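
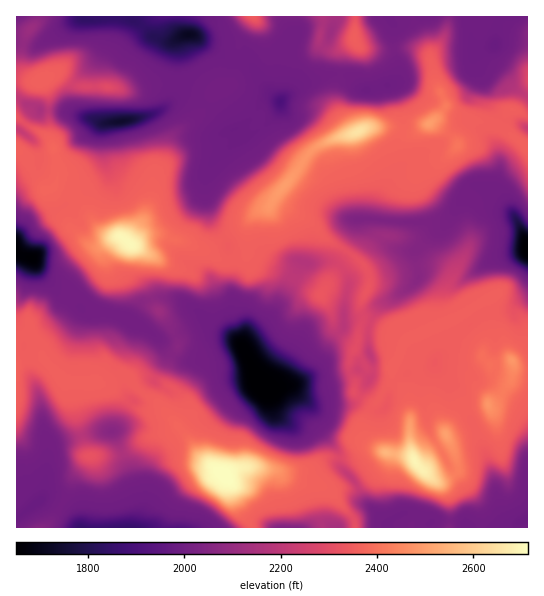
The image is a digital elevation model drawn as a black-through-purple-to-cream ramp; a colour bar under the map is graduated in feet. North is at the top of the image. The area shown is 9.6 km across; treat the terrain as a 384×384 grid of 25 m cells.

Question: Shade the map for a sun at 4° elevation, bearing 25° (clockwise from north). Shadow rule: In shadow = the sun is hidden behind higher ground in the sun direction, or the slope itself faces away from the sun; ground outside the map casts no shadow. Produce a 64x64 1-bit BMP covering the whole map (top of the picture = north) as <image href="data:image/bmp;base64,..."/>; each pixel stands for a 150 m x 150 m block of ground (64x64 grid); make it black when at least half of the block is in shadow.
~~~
<image width="64" height="64" href="data:image/bmp;base64,Qk0+AgAAAAAAAD4AAAAoAAAAQAAAAEAAAAABAAEAAAAAAAACAAATCwAAEwsAAAIAAAAAAAAA////AAAAAAAH///5/9//wAf///n/3//gD8///B+///AH///8AD//8Af///mAP/y8B///g4A/+Dw///8HAH/gPH/n9gAA78AY/4fkAADPghj+B+AAAMwEA/4PgAAAgAwB/34AAAAADAF//wAAAwCAcD//AAGDgABwPn4AA8eAAGA8PAAD/8AAIDgAAAf/wAAAOAAAD//AAAAwAAAP/8AAACAAAA//xAAAAAAAH/+MAAQAAAA//4wAAAAAAH//iAAAAfzh//8IAAAD//f/fwAAAAP///7/AAAAB/////5AAAAP/////kAAAB/////8AAAAf/////AAAAD/////wAAAAP//+fsAIAAA///gwDwgAAD//8AAfwAAAP//AAB/gQAA/jgAAD4HgAL8IAACAD/AA/gAAAcA//Af8AAAB4H//B/wAAAAAf/+P+AAAAAB////wAAAAAP+D//AAAAAA4AH/4AAAAAHgAf/gAAAAAfAA/8AAAAAB+AB/wAAAAAH8AB/AAAAAAP4YA5g4AAAAfw4DOH4AAAADDgAg/8AAAAAAAFn/8AAAAAAAP//4AAAAAAA//4AAMAAAAD/+AAAQ8HAAYAAAGAH4OABAAAAcA/w4AAAAAB4D/jgAAAAAHgP+OAAAAAAPA/wwAAAAB8+AMAAAAAAf78IAAAAAAD/vggAAAAAAH88PEAAAA=="/>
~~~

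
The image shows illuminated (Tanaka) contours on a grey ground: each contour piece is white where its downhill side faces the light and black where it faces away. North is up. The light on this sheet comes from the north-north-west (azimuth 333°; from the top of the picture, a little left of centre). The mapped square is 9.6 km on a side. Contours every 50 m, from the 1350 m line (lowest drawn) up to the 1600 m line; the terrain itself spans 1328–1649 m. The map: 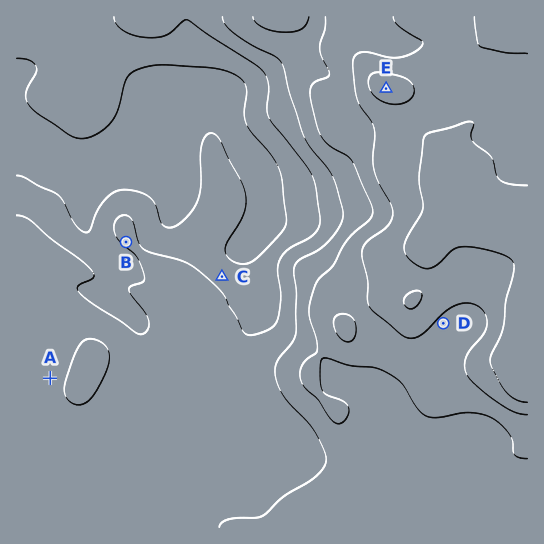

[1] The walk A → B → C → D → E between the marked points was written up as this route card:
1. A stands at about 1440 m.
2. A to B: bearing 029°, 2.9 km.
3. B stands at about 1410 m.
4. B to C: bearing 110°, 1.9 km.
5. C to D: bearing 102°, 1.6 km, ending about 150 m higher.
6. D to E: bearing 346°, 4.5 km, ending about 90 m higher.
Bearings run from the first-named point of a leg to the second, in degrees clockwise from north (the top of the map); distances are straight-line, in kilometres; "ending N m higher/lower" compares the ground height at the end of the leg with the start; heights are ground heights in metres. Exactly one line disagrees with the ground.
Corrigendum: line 5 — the distance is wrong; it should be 4.2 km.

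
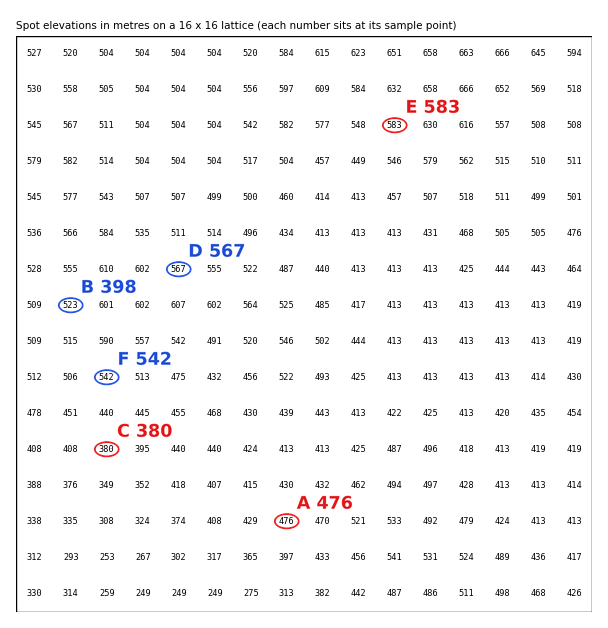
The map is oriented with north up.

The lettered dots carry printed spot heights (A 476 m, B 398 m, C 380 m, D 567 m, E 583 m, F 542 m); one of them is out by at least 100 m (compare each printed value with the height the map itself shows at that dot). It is B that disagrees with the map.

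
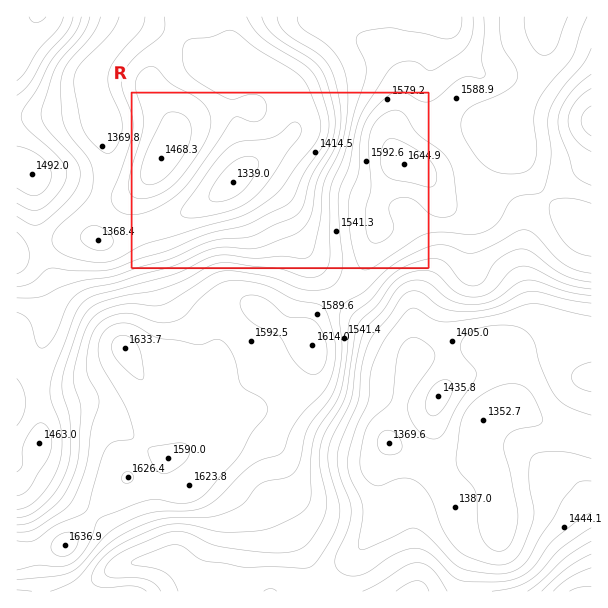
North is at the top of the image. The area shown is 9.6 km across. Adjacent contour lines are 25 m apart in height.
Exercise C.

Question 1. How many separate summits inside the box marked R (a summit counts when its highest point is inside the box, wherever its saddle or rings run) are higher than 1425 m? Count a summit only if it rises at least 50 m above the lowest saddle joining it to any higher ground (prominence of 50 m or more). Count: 2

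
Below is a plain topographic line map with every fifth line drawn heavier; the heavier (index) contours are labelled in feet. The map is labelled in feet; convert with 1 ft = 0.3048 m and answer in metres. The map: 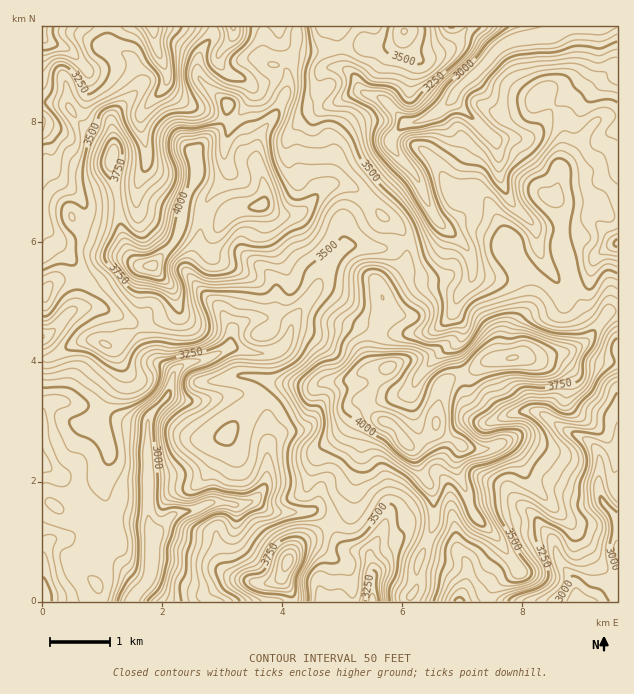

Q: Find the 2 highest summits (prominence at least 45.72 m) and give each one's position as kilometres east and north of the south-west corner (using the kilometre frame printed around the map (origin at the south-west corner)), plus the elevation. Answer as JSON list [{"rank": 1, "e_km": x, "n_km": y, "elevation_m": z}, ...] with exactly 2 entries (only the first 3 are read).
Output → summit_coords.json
[{"rank": 1, "e_km": 6.04, "n_km": 2.69, "elevation_m": 1273}, {"rank": 2, "e_km": 1.84, "n_km": 5.61, "elevation_m": 1256}]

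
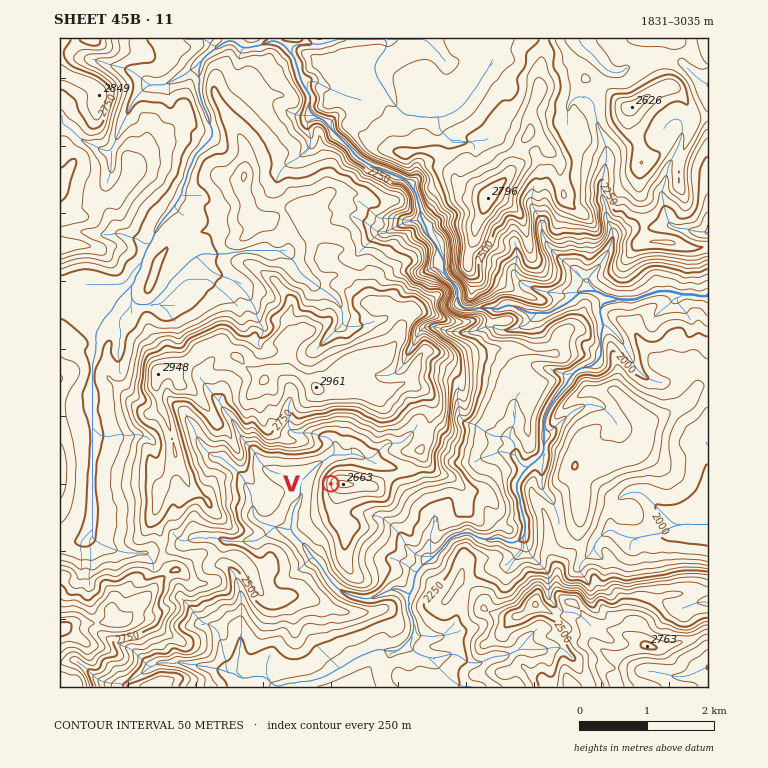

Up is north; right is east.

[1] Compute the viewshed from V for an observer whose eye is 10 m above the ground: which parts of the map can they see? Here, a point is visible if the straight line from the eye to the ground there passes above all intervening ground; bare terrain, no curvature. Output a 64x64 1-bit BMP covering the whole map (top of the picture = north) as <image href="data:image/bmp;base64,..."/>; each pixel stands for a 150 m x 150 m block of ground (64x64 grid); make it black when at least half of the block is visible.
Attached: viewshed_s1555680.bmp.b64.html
<image width="64" height="64" href="data:image/bmp;base64,Qk0+AgAAAAAAAD4AAAAoAAAAQAAAAEAAAAABAAEAAAAAAAACAAATCwAAEwsAAAIAAAAAAAAA////AAAAAABgcAAAAAAAAAAAAAAAAAAAAAAAAAAAAAAAAAAAAAAAAAAAAAAAAAAAQCAAAAAAAADD4AAAAAAAAIHgABAAAAAAhMAEcAAAAACHwA/gAAAAAAlHH8AAAAAAAY4fwAAAAAAAPz+AAAAAAAA//xAAAAAAAAB+AAAAAAAAAH7AAAAAAAAA//AAAAAAAAHv4AAAAAAAA+/gAAAAAAAH/+AAAAAAAA3/4AAAAAAAD//AAAAAAAAOP8AAAAAAABx/4AAAAAAAGG/wAAAAAAARr/gAAAAAABEP/wAAAAAAIg//AAAAAAAGHH4AAAAAAEwMAAAAAAAACAQAAAAAAAAAAAAAAAAAAAAAAAAAAAAAAAAAAAAAAAAAAAAAAAAAAAAAAAAAAAAAAAAAAAAAAAAAAAAAAAAAAAAAAAAAAAAAAAAAAAAAAAAAAAAAAAAAAAAAAAAAAAAAAAAAAAAAAAAAAAAAAAAAAAAAAAAAAAAAAAAAAAAAAAAAAAAAAAAAAAAAAAAAAAAAAAAAAAAAAAAAAAAAAAAAAAAAAAAAAAAAAAAAAAAAAAAAAAAAAAAAAAAAAAAAAAAAAAAAAAAAAAAAAAAAAAAAAAAAAAAAAAAAAAAAAAAAAAAAAAAAAAAAAAAAAAAAAAAAAAAAAAAAAAAAAAAAAAAAAAAAAAAAAAAAAAAAAAAAAA=="/>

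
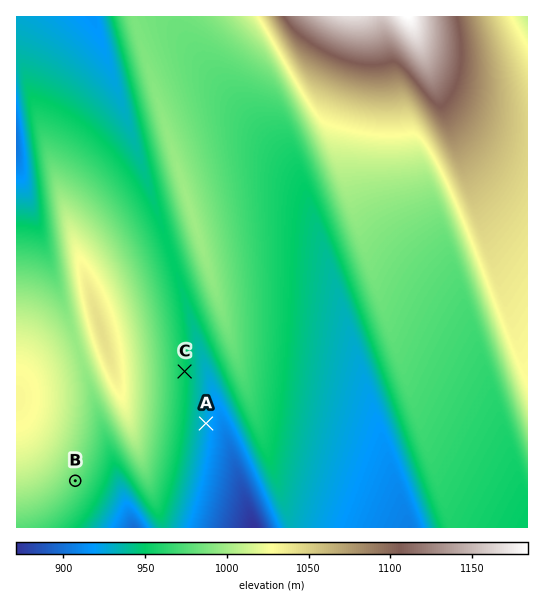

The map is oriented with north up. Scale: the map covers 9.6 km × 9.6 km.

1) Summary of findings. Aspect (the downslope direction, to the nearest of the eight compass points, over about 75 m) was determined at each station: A E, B SE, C E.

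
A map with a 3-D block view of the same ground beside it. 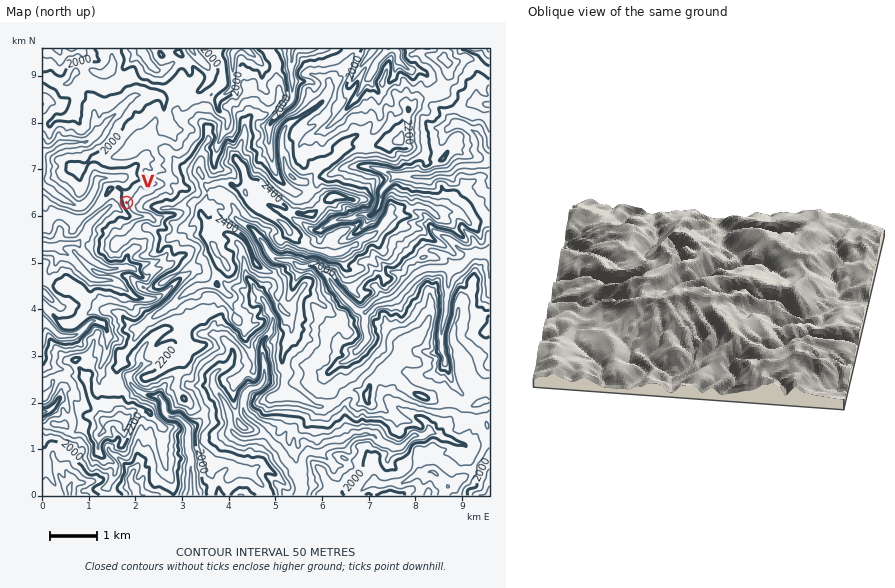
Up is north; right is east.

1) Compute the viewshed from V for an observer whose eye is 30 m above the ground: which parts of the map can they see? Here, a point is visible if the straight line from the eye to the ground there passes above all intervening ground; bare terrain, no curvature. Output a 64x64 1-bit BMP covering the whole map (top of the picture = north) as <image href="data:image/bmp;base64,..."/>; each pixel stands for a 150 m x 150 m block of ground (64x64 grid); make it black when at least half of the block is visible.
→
<image width="64" height="64" href="data:image/bmp;base64,Qk0+AgAAAAAAAD4AAAAoAAAAQAAAAEAAAAABAAEAAAAAAAACAAATCwAAEwsAAAIAAAAAAAAA////AAAAAAAAAAAAAAAAAAAAAAAAAAAAAAAAAAAAAAAAAAAAAAAAAAAAAAAAAAAAAAAAAAAAAAAAAAAAAAAAAAAAAAAAAAAAAAAAAAAAAAAAAAAAAAAAAAAAAAAAAAAAAAAAAAAAAAAAAAAAAAAAAAAAAAAAAAAAAAAAAAAAAAAAAAAAAAAAAAAAAAAAAAAAAAAAAAAAAAAAAAAAAAAAAAAAAAAAAAAAAAAAAAAAAAAAAAAAAAAAAAAAAAAAAAAAAAAAAAAAAAAABAAAAAAAAAABAAAAAAAAAACAAAAAAAAAAAAAAAAAAAAAAAAAAAAAAAAAAAAAAAD4AAAAAAAAAPgAAAAAAAAA8AAAAAAAAADwAAAAAAAAAOAAAAAAAAAAGAAAAAAAAAAAcEAAAAAAAAx4YAAAAAAAjv6AAAAAAADP/AAAAAAAAHnwAAAAAAAAYP8AAAAAAADAfgAAAAAAAAR8AAAAAAAABgwGAAAAAAAeD94AAAAAAA/+HAAAAAAAA/z0AAAAAAAAP+AAAAAAAAAHgAAAAAAAAAMAAAAAAAAAAAAAAAAAAEAAAAAAAAAAfAAAAAAAAAAMAAAAAAAAAAwAAAAAAAAABAAAAAAAAAAcAAAAAAAAAHwAAAAAAAAAjAAAAAAAAAAHAAAAAAAAAAAAAAAAAAAAAAAAAAAAAAAAAAAAAAAAAA=="/>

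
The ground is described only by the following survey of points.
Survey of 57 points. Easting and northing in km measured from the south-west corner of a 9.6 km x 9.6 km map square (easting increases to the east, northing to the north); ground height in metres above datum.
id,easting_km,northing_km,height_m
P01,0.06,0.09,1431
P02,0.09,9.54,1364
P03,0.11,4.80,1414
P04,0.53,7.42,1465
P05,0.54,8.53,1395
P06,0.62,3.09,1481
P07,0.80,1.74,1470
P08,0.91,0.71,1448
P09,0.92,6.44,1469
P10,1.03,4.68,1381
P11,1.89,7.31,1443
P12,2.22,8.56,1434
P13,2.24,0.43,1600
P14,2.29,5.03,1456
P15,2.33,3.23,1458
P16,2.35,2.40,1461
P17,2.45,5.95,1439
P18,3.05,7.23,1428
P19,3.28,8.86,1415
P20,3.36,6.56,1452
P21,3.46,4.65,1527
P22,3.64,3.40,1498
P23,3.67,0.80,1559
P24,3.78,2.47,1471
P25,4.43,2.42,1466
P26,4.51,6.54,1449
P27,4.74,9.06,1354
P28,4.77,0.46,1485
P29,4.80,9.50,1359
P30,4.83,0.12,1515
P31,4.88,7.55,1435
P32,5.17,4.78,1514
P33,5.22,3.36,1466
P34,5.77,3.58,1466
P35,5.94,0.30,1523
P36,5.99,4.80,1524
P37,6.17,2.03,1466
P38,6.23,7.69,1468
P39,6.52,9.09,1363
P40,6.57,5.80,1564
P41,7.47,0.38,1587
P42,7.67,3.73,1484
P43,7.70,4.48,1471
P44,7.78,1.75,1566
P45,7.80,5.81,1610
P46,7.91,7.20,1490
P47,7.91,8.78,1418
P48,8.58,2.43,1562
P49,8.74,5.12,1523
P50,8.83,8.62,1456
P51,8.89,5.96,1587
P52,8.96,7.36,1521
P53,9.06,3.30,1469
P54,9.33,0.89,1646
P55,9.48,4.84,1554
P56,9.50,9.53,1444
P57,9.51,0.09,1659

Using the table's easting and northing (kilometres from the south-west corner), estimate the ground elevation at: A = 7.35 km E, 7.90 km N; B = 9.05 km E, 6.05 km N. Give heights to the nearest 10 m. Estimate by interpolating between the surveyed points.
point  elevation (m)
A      1440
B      1550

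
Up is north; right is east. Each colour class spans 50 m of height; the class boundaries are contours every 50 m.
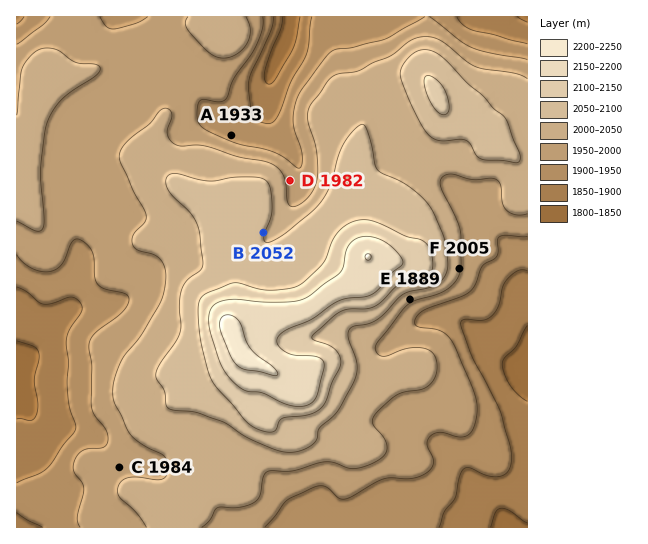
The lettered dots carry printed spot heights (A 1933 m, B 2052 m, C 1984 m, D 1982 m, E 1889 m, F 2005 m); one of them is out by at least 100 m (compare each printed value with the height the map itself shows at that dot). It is E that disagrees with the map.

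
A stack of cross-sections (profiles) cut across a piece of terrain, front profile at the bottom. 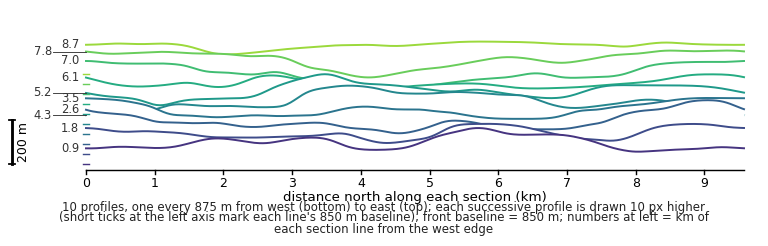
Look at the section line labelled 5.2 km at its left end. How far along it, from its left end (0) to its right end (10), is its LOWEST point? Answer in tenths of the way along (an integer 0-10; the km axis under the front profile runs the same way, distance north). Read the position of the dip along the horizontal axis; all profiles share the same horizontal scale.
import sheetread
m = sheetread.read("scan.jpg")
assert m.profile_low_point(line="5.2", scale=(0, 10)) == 1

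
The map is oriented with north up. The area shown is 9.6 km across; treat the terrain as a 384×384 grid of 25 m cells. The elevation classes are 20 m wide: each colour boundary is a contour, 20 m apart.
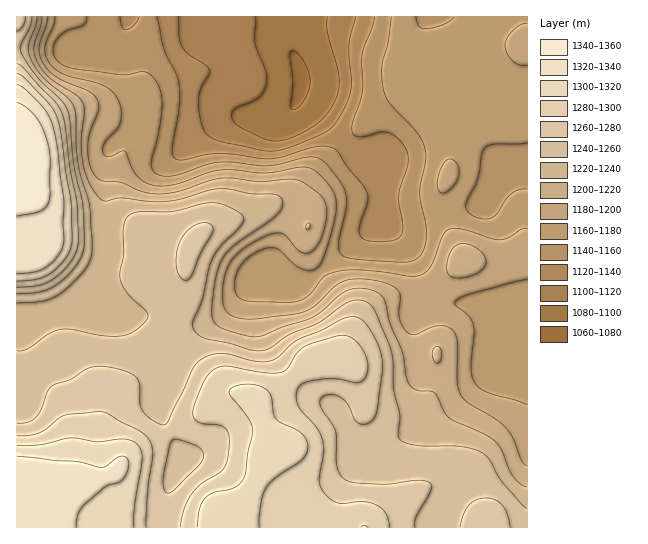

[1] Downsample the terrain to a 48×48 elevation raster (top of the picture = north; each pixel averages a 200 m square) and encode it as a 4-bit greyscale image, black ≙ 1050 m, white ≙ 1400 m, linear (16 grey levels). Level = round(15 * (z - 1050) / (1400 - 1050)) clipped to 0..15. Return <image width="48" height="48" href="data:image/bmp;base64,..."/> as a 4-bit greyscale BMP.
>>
<image width="48" height="48" href="data:image/bmp;base64,Qk32BAAAAAAAAHYAAAAoAAAAMAAAADAAAAABAAQAAAAAAIAEAAATCwAAEwsAABAAAAAAAAAAAAAAABEREQAiIiIAMzMzAERERABVVVUAZmZmAHd3dwCIiIgAmZmZAKqqqgC7u7sAzMzMAN3d3QDu7u4A////AMzMzLu7uqmaq7u7uqqqqqq7qpmZmZmZmMzMzLu7uqmaq7u7uqqqqqqqqpmZmZmZmMzMzMu7uqmaq7u7u6qqqqqqqZmZmZmZiMzMzMy7u6mZqru7u6qqqpmZmZmZmZmZiMzMzMzMu6mZmqq7u7qqqZmZmZmZmZmYh8zMzMzMy6mZmaqru7u6qZmJmZmZmZmId8zMu7u8y6mZmZqru7u7qZiIiIiZmZiIdru7u7u7u6mZmZqru7u7qZiIiIiIiIiHdqqqu7u7uqmZmZqqu7u7qZmYiIiIiIh3ZpmqqqqqqpmZqqqru7u6qZmZmIiIh3d3ZpmaqqqqqZmZqqqru7qqmZmZmIiHd3dmZomZqqqqmZmZqqq7u7qpmZmZmIiHd2ZmZomZmZmpmZmZqqu7u6qpmZmZmId3d2ZmVYmZmZmZmZmZmqu7uqqqqqqpmHd3dmVVVZmZmZmZmZmZmqqqqqqqqqqqmHd3dmVVVYiZmZmZmZmZmZqpmZqru6qqmHd3dmVVVYiImZmZmZmZmZmYiJmqqqqpmHd3dmVVVYiIiIiIiImYiIiIiImaqqqpiHd3dmVVVYiIiIiIiIiIiId3d3iJmaqZh2ZndmVVVYiIiIiIiIiIiHd2Z3d3iZmZh2ZmZmVVVYiIiIiIiIiIiHdmZmZmeImYd2ZmZlVVVYiIiIiIiIiZmHZmVVVWZ4iId2ZmZlVVVaqZiIiIiImZmHZlVVVVZnd3dmZmZmZlVbu6mIiIiImZmIZlVVVVZmZmZmZmZmZmZszLqYiIiImZmYdlVVVmZVVVVVVWZ3dmZszMupiIiImZmYdmVVZmZVVEREVWZ3dmZszMupiIiJmZmZh3ZmZ3ZVRERERVZmZmZszMypiIiZmZmZmHd2d3dlRERERVZmZVZszMupiIiZmZmZmIh3d3dlRERERVVVVVVczMyph4iIiImZiIiHd3dlRERERVVVVVVd3cyph3h3d4iIiIiHd3dlRERERVVVRFVd3cuod3d2Znd3d3d3d3ZlREREVWZVVEVd3cuYdmZlVVZnd3ZndmZVRERERWZVVERd3cuXZmZVVEVWZmVVZmVURERERVZlVERN3cuXZmZVREREVERERVVERDNERVZVVURN3cuHZmZVREREQzMzNERERERERVVVVVVd3cqHZmZVVEMzMzIiIjM0REREVVVVVVVd3MqHZmZVVEMzIiIiIiMzREREVVVVVVVd3LqHZmVVVEMzIiIhESIjRERFVVVVVVVczKmHdmVVVEMzIiIhERIjNEVVVVVVVVVcy5h3ZmVVVEMzMiIiEREiNEVVVVVVVVVbuYdmZVVVVEMzMzIiEREiNEVVVVVVVVVbmGZVVVVVREMzMzMiEREiNEVVZVVVVVVah1VERERVRDMzMzIiERIiNEVVVlVVVVVphlRERERERDMzMzIhERIjNEVVVVVVVVZphlREREREQzMiIiIhESIjNEVVVVVVVVZqh1VVREREQzMiIiIhESIjM0VVVVVVVVZql2VVREREQzIiIiIiESIjM0RVVVVVVVVg=="/>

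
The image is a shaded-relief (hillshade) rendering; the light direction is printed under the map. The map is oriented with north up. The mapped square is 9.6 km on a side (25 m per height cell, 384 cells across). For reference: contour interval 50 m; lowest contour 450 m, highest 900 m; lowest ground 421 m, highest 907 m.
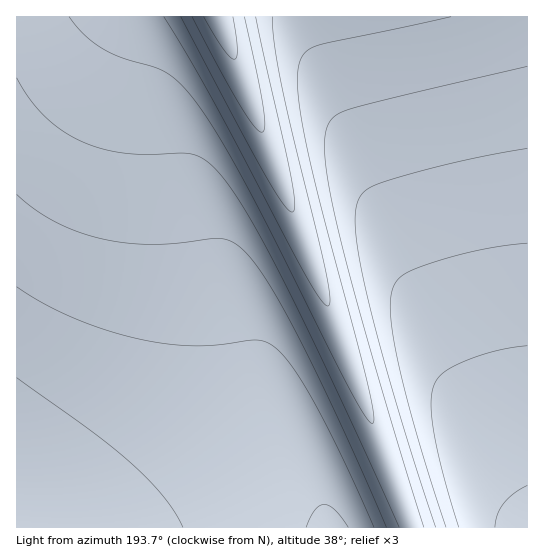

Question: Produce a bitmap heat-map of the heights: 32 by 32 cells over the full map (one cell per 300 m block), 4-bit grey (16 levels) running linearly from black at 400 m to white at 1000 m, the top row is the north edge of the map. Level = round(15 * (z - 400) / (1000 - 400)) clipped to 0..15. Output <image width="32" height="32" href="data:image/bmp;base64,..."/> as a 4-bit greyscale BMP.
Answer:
<image width="32" height="32" href="data:image/bmp;base64,Qk12AgAAAAAAAHYAAAAoAAAAIAAAACAAAAABAAQAAAAAAAACAAATCwAAEwsAABAAAAAAAAAAAAAAABEREQAiIiIAMzMzAERERABVVVUAZmZmAHd3dwCIiIgAmZmZAKqqqgC7u7sAzMzMAN3d3QDu7u4A////AMzMzMu7u7u7u7u7mHirzN3MzMzLu7u7u7u7upd4rMzdzMzMu7u7u7u7u7qHebzMzMzMy7u7u7u7u7upd4q8zMzMzLu7u7u7u7u7qHeKvMzMzMu7u7u7u7u7upd3mrzMzMy7u7u7u7u7u7qHaJu8zMzLu7u7u7u7u7uphnirvMzMu7u7u7uqqqqqqHZ5q7zMzLu7u7qqqqqqqphmeau7u8y7u6qqqqqqqqqXZoq7u7u7u6qqqqqqqqqphmeKu7u7u7qqqqqqqqqqmXZnmqu7u7uqqqqqqqqqqphlaJqru7u7qqqqmZmZmZmHVWiaqqq7u6qpmZmZmZmZhlV4mqqqqqqpmZmZmZmZmHVVeZqqqqqqmZmZmZmZmZhlRomaqqqqqpmZmZmZmZmHVFaJmaqqqqqZmYiIiIiIhkRXiZmZmaqqmYiIiIiIiHVEV4mZmZmZmZiIiIiIiIdkNGeJmZmZmZmIiIiIiIh3VDRoiJmZmZmZiIiId3d3dkM1eIiIiJmZmYiHd3d3d2UzRXiIiIiIiJmId3d3d3dkM0Z3iIiIiIiIh3d3d3d2UyNGd3eIiIiIiHd3d3d2ZUIjVnd3d3eIiIh3d3dmZmUyI1Z3d3d3d3eId3dmZmZUISRWZnd3d3d3d3d2ZmZlUxEkVmZmZnd3d3d3ZmZmZUIRNFZmZmZmZmd3"/>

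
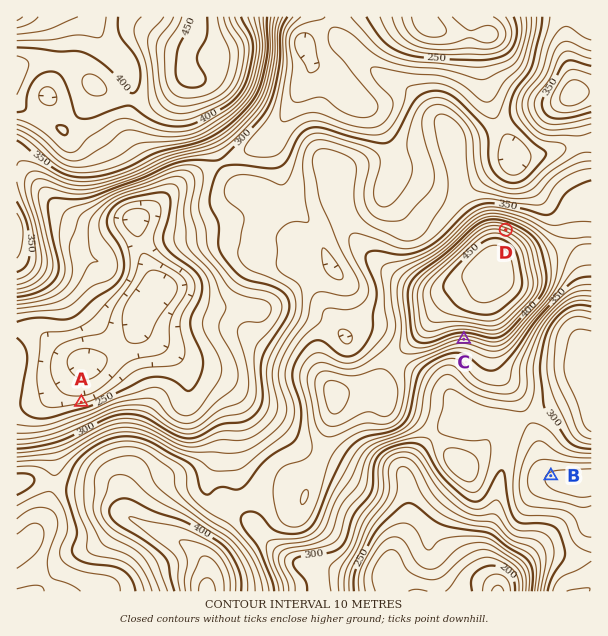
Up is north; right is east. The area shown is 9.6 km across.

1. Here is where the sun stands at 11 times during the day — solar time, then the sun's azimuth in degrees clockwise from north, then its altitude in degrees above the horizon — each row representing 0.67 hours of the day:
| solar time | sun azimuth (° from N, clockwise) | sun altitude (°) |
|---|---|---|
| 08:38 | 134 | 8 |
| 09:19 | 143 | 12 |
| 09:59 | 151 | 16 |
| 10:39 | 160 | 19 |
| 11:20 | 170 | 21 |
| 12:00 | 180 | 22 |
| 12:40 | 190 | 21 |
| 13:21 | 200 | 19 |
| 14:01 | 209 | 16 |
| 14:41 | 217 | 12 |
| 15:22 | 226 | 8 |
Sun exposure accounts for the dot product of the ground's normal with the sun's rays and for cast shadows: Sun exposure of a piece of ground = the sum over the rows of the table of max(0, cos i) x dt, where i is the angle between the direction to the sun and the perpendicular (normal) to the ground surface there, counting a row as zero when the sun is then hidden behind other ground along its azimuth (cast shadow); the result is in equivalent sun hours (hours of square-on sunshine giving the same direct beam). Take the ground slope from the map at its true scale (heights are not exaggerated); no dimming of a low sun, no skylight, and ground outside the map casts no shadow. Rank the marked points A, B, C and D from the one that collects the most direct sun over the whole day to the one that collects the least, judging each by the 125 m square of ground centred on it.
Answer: C > B > A > D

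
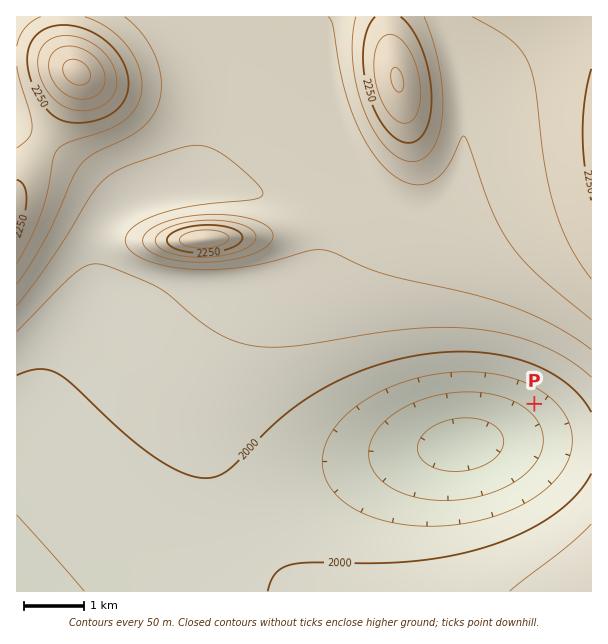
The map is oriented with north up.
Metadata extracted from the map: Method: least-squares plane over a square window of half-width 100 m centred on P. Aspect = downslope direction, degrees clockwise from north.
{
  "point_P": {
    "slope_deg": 7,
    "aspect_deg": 217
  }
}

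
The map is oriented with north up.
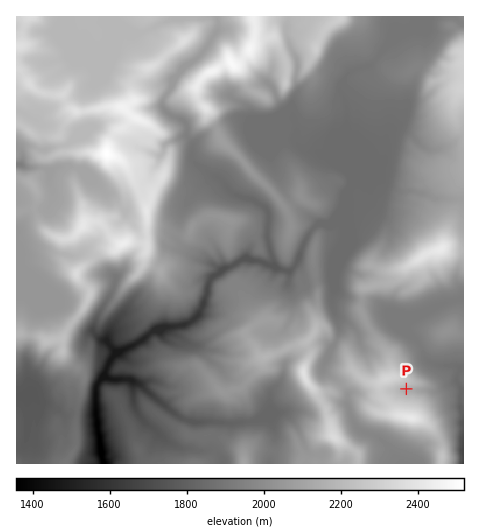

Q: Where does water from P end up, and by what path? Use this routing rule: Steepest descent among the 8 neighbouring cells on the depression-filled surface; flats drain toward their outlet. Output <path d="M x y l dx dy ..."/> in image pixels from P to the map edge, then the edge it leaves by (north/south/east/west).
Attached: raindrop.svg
<path d="M406 389l1 1 24 0 1 1 6 0 8-6 2 0 4-2 6 0 4 6 0 4-1 2 0 14 2 5"/>
exit: east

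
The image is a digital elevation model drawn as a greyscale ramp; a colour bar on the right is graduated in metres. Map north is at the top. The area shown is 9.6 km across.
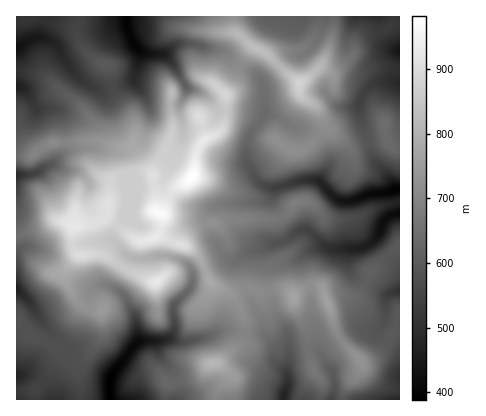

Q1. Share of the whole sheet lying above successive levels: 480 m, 95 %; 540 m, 84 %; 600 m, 66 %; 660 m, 46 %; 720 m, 27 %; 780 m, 17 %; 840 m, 11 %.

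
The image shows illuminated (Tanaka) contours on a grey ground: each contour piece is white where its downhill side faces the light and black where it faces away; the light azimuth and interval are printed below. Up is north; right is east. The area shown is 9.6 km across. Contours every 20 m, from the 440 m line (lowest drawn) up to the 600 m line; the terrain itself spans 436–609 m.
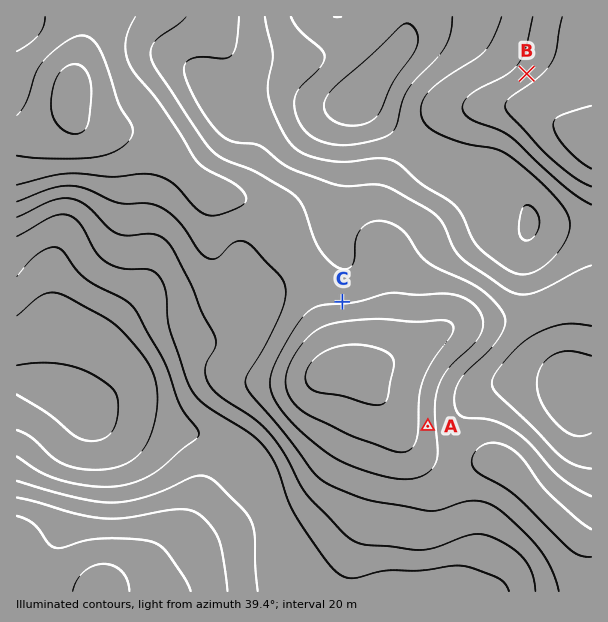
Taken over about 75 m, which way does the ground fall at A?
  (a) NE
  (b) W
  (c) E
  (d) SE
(c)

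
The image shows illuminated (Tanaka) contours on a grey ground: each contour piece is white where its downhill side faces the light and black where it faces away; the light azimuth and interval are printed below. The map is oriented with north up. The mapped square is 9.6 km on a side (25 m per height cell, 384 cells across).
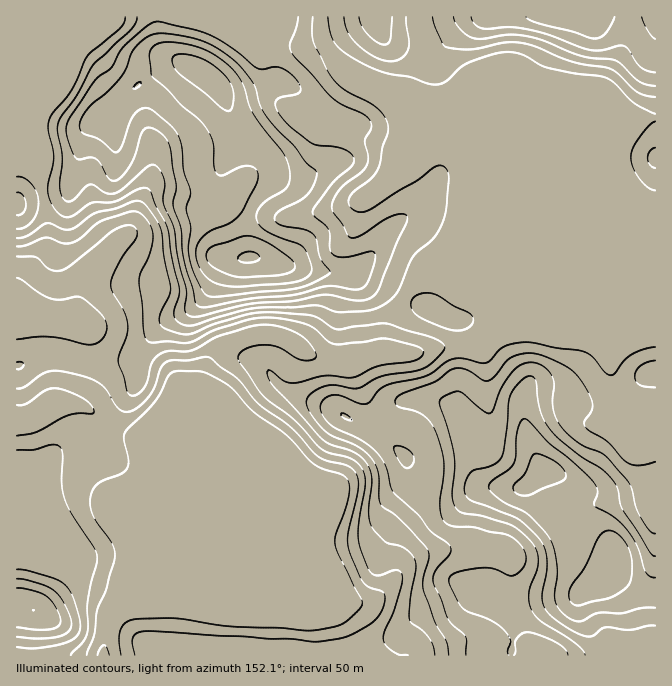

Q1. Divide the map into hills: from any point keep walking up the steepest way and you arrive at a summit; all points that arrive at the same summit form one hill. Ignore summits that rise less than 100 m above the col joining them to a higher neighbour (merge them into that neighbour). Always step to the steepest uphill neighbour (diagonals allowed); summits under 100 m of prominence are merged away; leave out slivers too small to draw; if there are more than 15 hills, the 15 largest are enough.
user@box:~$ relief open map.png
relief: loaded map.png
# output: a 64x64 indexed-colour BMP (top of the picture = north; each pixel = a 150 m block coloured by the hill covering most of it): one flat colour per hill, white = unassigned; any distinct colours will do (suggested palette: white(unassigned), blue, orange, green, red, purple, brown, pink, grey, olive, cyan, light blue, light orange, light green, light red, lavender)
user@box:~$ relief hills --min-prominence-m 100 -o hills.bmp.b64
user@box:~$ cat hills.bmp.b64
<image width="64" height="64" href="data:image/bmp;base64,Qk12CAAAAAAAAHYAAAAoAAAAQAAAAEAAAAABAAQAAAAAAAAIAAATCwAAEwsAABAAAAAAAAAA////ALR3HwAOf/8ALKAsACgn1gC9Z5QAS1aMAMJ34wB/f38AIr28AM++FwDox64AeLv/AIrfmACWmP8A1bDFAERERERBERERERERERERERERESIiIiIiIiIiIiIiIiIiREREREERERERERERERERERESIiIiIiIiIiIiIiIiIiJEREREQRERERERERERERERERIiIiIiIiIiIiIiIiIiIkRERERBERERERERERERERERIiIiIiIiIiIiIiIiIiIiREREREQRERERERERERERERIiIiIiIiIiIiIiIiIiIiJEREREREIhERIiIiIiIiIiIiIiIiIiIiIiIiIiIiIiIkREREREQiIiIiIiIiIiIiIiIiIiIiIiIiIiIiIiIiIiREREREREIiIiIiIiIiIiIiIiIiIiIiIiIiIiIiIiIiJEREREREQiIiIiIiIiIiIiIiIiIiIiIiIiIiIiIiIiIkRERERERCIiIiIiIiIiIiIiIiIiIiIiIiIiIiIiIiIiREREREREIiIiIiIiIiIiIiIiIiIiIiIiIiIiIiIiIiJEREREREQiIiIiIiIiIiIiIiIiIiIiIiIiIiIiIiIiIkRERERERBIiIiIiIiIiIiIiIiIiIiIiIiIiIiIiIiIiREREREREQiIiIiIiIiIiIiIiIiIiIiIiIiIiIiIiIiJERERERERCIiIiIiIiIiIiIiIiIiIiIiIiIiIiIiIiIkREREREREQiIiIiIiIiIiIiIiIiIiIiIiIiIiIiIiIiRERERERERCIiIiIiIiIiIiIiIiIiIiIiIiIiIiIiIiJEREREREREEiIiIiIiIiIiIiIiIiIiIiIiIiIiIiIiIkREREREREQSIiIiIiIiIiIiIiIiIiIiIiIiIiIiIiIiRERERERERBEiIiIiIiIiIiIiIiIiIiIiIiIiIiIiIiJEREREREREESIiIiIiIiIiIiIiIiIiIiIiIiIiIiIiIkREREREREERIiIiIiIiIiIiIiIiIiIiIiIiIiIiIiIiREREREQRERESIiIiIiIiIiIiIiIiIiIiIiIiIiIiIiJEREREQRERERIiIiIiIiIiIiIiIiIiIiIiIiIiIiIiIhEUREERERERESIiIiIiIiIiIiIiIiIiIiIiIiIiIiIiERERERERERERIiIiIiIiIiIiIiIiIiIiIiIiIiIiIiIREREREREREREiIiIiIiIiIiIiIiIiIiIiIiIiIiIiIhERERERERERERIiIiIiIiIiIiIiIiIiIiIiIiIiIiIiEREREREREREREiIiIiIiIiIiIiIiIiIiIiIiIiIiIiIRERERERERERESIiIiIiIiEiIiIiIiIiIiIiIiIiIiIhEREREREREREREiIiIiIREREREREiIiIiIiIiIiIiIiEREREREREREREREiIiERERERERERERESIiIiIiIiIiIREREREREREREREREREREREREREREREREiIiIiIiIiIhERERERERERERERERERERERERERERERETMzMzMzMzMzERERERERERERERERERERERERERERERERMzMzMzMzMzMREREREREREREREREREREREREREREREREzMzMzMzMzMxERERERERERERERERERERERERERERERETMzMzMzMzMzERERERERERERERERERERERERERERERERMzMzMzMzMzMREREREREREREREREREREREREREREREREzMzMzMzMzMxERERERERERERERERERERERERERERERETMzMzMzMzMzERERERERERERERERERERERERERERERERMzMzMzMzMzMREREREREREREREREREREREREREREREREzMzMzMzMzMxERERERERERERERERERERERERERERERETMzMzMzMzMzERERERERERERERERERERERERERERERERMzMzMzMzMzMREREREREREREREREREREREREREREREREzMzMzMzMzMxEREREREREREREREREREREREREREREREzMzMzMzMzMzERERERERERERERERERERERERERERERETMzMzMzMzMzMRERERERERERERERERERERERERERERERMzMzMzMzMzMxERERERERERERERERERERERERERERERMzMzMzMzMzMzEREREREREREREREREREREREREREREREzMzMzMzMzMzMREREREREREREREREREREREREREREREzMzMzMzMzMzMxEREREREREREREREREREREREREREREzMzMzMzMzMzMzERERERERERERERERERERERERERERMzMzMzMzMzMzMzMRERERERERERERERERERERERERERMzMzMzMzMzMzMzMxERERERERERERERERERERERERERMzMzMzMzMzMzMzMzERERERERERERERERERERERERERMzMzMzMzMzMzMzMzMRERERERERERERERERERERERETMzMzMzMzMzMzMzMzMxEREREREREREREREREREREREzMzMzMzMzMzMzMzMzMzERERERERERERERERERERERMzMzMzMzMzMzMzMzMzMzMRERERERERERERERERERERMzMzMzMzMzMzMzMzMzMzMxERERERERERERERERERERMzMzMzMzMzMzMzMzMzMzMzEREREREREREREREREREREzMzMzMzMzMzMzMzMzMzMzMRERERERERERERERERERETMzMzMzMzMzMzMzMzMzMzMxERERERERERERERERERETMzMzMzMzMzMzMzMzMzMzMz"/>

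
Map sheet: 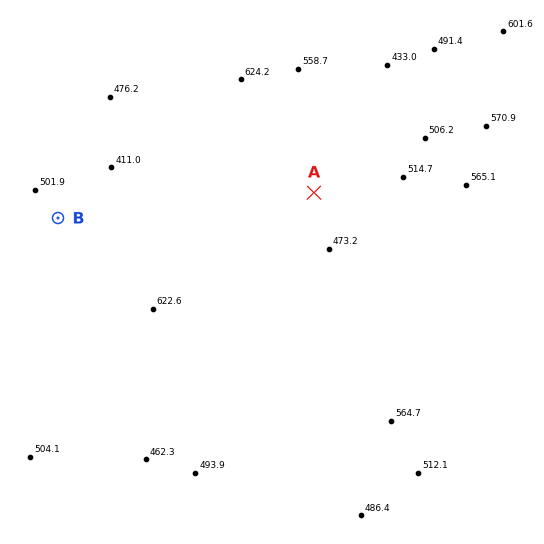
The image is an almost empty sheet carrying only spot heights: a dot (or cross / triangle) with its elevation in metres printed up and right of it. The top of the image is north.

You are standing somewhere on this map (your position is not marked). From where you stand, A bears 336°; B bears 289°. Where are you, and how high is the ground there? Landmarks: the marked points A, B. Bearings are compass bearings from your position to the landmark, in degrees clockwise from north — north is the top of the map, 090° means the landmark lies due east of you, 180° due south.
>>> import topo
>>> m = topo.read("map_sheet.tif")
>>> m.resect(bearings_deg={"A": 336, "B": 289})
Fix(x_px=374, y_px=327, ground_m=530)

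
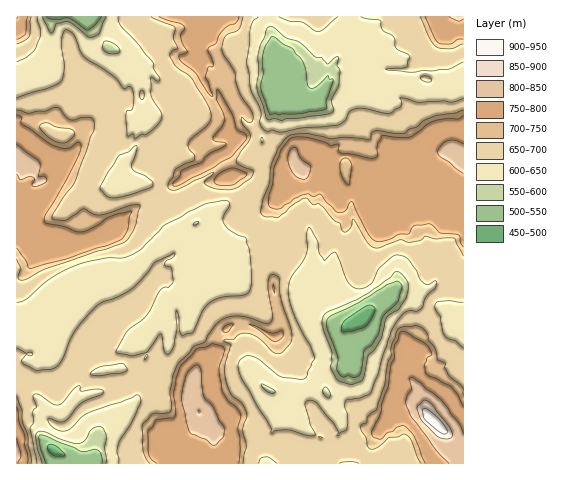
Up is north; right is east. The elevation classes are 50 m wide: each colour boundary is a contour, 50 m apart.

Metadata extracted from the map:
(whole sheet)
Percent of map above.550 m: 96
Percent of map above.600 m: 93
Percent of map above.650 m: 66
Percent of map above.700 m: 31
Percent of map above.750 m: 22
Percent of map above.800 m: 3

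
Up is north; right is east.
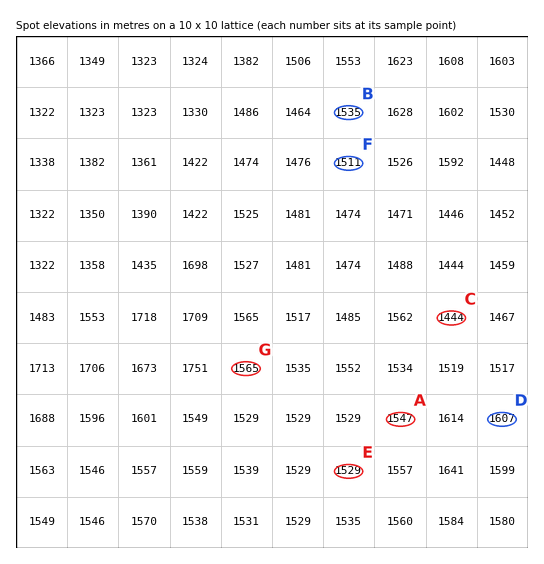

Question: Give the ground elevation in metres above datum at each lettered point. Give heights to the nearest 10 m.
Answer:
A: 1550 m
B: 1530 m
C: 1440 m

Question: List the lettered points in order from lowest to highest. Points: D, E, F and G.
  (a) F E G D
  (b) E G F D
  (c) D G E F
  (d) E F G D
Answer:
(a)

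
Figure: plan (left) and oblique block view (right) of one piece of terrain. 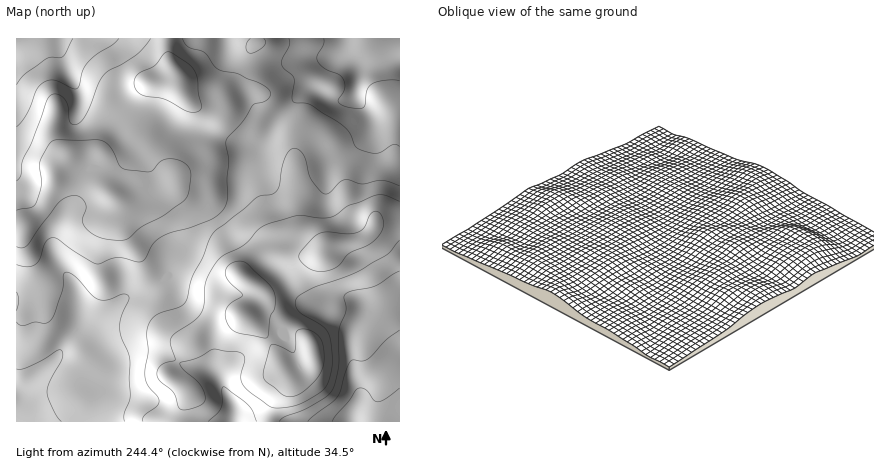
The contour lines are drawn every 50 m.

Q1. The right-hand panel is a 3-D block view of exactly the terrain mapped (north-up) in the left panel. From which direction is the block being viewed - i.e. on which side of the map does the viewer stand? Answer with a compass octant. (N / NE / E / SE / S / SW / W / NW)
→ SW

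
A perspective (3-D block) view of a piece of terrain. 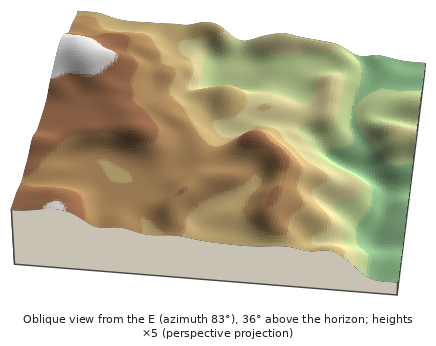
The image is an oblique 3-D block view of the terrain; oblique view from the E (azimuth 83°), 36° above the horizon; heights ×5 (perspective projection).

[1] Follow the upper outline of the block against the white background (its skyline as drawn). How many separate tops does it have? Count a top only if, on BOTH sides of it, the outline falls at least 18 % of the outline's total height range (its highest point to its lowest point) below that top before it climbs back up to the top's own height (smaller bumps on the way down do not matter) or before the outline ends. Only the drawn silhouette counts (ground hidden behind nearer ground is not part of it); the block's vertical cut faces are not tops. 1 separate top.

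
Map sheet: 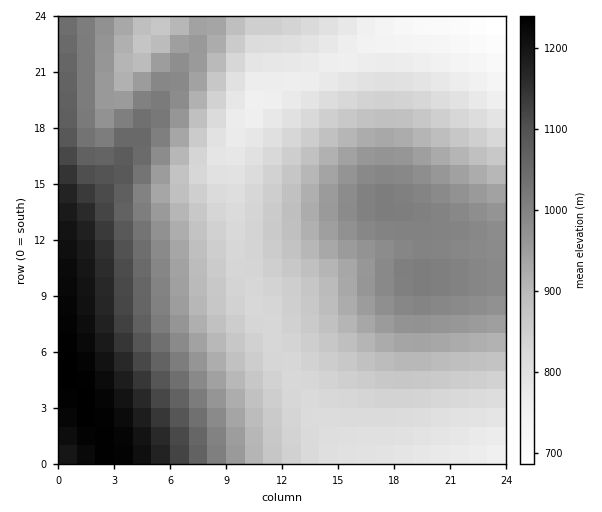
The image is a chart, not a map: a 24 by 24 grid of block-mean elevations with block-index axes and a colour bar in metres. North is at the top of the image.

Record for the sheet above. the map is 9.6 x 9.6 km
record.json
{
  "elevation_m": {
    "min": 680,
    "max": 1240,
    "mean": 930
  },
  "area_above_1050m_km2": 15.4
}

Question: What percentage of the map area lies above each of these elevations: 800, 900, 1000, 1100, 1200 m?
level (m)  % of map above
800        85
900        53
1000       25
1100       12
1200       6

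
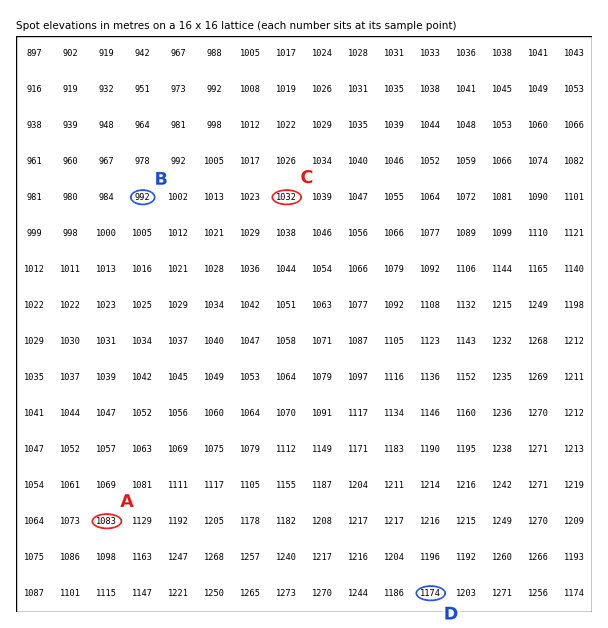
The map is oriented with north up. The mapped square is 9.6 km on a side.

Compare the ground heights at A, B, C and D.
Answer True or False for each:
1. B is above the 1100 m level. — False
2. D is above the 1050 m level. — True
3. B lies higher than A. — False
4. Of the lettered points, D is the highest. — True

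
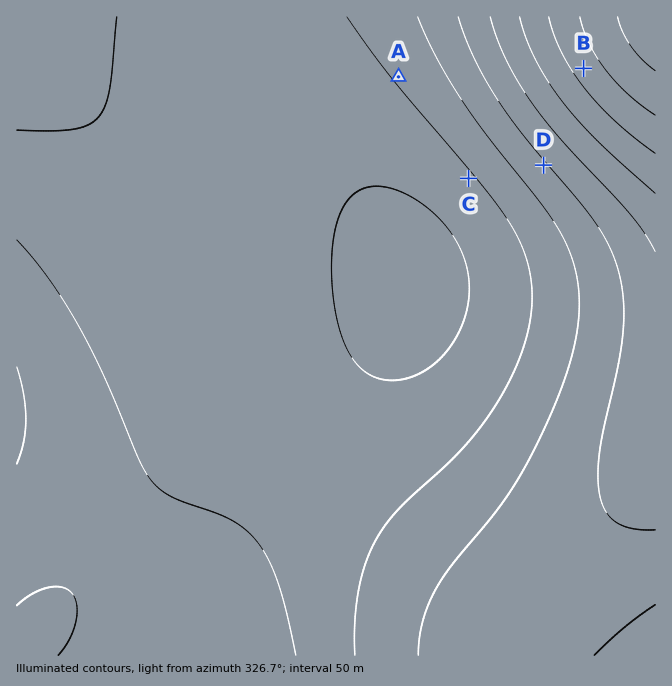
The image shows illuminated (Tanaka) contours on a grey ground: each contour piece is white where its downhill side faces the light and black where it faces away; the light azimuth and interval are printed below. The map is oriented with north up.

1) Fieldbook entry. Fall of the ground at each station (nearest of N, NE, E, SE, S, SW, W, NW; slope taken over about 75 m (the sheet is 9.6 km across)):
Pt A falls SW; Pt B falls SW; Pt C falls SW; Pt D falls SW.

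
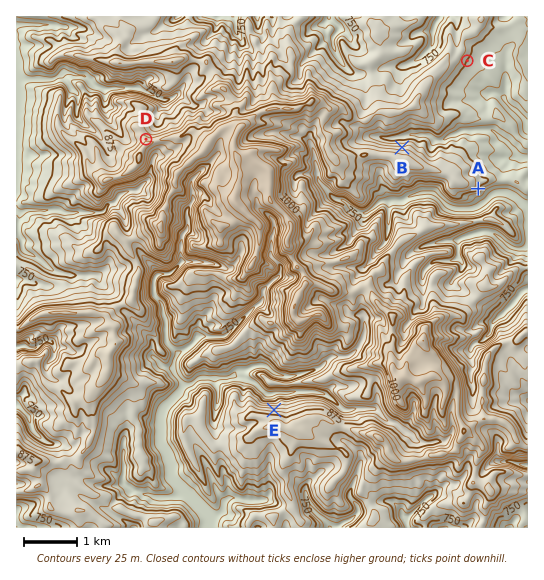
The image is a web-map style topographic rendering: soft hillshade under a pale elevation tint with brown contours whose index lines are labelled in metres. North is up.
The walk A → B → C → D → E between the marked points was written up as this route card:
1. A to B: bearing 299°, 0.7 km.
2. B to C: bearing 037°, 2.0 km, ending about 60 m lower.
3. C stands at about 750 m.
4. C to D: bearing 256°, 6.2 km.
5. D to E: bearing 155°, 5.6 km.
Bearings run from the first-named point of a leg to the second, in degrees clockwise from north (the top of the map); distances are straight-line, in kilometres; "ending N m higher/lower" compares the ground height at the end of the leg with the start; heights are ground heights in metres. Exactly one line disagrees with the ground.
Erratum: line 1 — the distance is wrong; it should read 1.6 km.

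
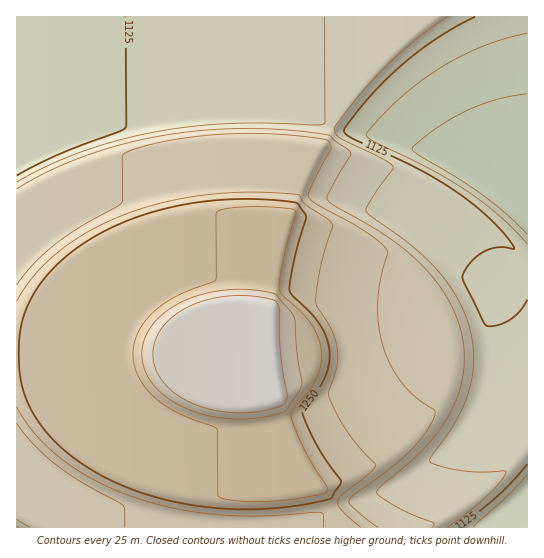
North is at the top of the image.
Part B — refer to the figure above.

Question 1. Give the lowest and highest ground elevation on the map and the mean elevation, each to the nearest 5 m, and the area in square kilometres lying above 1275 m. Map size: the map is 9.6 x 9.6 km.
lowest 1050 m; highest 1345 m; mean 1195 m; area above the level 11.9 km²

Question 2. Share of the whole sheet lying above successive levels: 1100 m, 93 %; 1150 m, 65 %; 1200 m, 47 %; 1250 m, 29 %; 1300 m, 6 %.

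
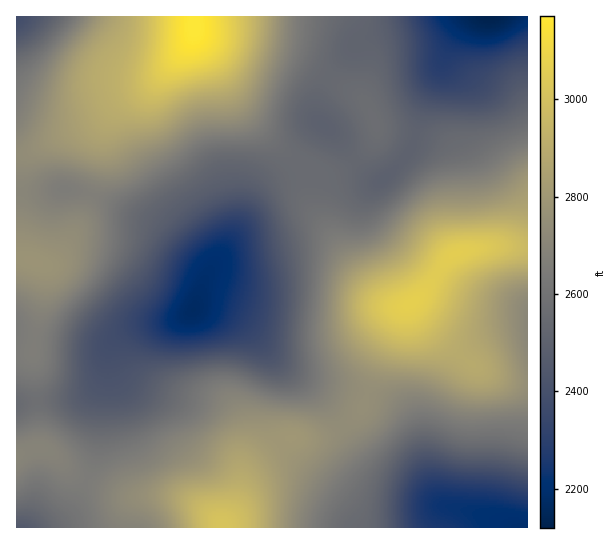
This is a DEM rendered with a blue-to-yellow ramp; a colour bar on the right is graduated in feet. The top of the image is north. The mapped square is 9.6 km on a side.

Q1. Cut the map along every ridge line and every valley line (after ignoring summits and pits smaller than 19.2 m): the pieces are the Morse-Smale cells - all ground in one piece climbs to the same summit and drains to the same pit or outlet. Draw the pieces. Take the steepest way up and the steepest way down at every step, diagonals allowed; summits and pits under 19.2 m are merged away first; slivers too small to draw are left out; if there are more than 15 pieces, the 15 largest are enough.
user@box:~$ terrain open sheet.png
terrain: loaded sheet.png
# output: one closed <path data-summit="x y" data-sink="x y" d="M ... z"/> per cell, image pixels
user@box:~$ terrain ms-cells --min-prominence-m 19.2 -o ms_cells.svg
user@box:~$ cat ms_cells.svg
<path data-summit="411 303" data-sink="490 17" d="M527 16l-53 0-14 13-15 24-6 21-15 29-13 47-26 29-4 2-12 0-11-4-17 0-15 4-14 1 0 21 4 11 31 47 32 38 16 8 10 0 6-3 13 17 47 43 30 15 21 5 6-1z"/><path data-summit="223 527" data-sink="193 310" d="M203 308l-8 0-9 8-9 4-35 5-12 4-17 12-5 9-3 31-5 17-3 49-10 34 39 15 45 0 16 4 24 15 11 12 14-21 11-35 8-10 32-22 32-2 12-4 12-7-16-23-16-15-29-21-39-43-18-11z"/><path data-summit="194 26" data-sink="490 17" d="M473 16l-278 0 0 18 21 28 19 35 13 18 35 36 27 18 4 12 12 0 15-4 17 0 11 4 12 0 23-22 7-9 13-47 15-29 6-21 11-19z"/><path data-summit="194 26" data-sink="193 310" d="M194 32l-6 13-21 24-18 18-26 14-12 14-8 19-3 31-8 29 69 34 40 36 6 11 48-70 12-14 19-10 27 0 0-6-3-6-27-18-35-36-13-18-19-35z"/><path data-summit="411 303" data-sink="193 310" d="M306 180l-13 0-15 4-18 14-53 77-12 32 30 6 18 11 39 43 29 21 16 15 16 24 20-18 13-43 25-55 4-4-10 0-16-8-28-33-35-52-4-11 0-21z"/><path data-summit="411 303" data-sink="523 527" d="M411 304l-10 7-21 46-17 52-19 17 0 3 17 25 14 14 39 19 23 17 44 11 26 13 20 0 1-143-27-6-30-15-35-31z"/><path data-summit="34 262" data-sink="193 310" d="M93 195l-2 0-12 31-15 24-11 13-10 3 2 5 0 11-10 58 50 7 16 0 32-19 50-11 8-4 5-8 11-30-3-8-51-44z"/><path data-summit="194 26" data-sink="17 17" d="M194 16l-177 0-1 139 15-3 64-32 26-20 32-17 22-22 16-20 4-10z"/><path data-summit="223 527" data-sink="523 527" d="M343 427l-24 10-32 2-32 22-11 16-8 29-13 21 284 0-30-14-38-8-25-18-35-16-18-17z"/><path data-summit="34 262" data-sink="490 17" d="M71 189l-55 4 1 143 18 2 10-56 0-11-4-6 12-2 7-8 19-29 10-24 2-7-2-2z"/><path data-summit="223 527" data-sink="17 527" d="M89 481l-4 1-8 17-9 14-21 15 176-1-12-12-24-15-16-4-45 0z"/><path data-summit="194 26" data-sink="490 17" d="M135 93l-14 7-26 20-64 32-14 4-1 35 29 1 26-3 20 6 8-24 2-30 4-15 8-15z"/><path data-summit="411 303" data-sink="193 310" d="M106 360l-2 13-4 8-11 11-16 7-36 3 2 45 15 8 16 17 15 8 7-13 5-20 2-37 2-19 4-10z"/><path data-summit="411 303" data-sink="17 527" d="M41 448l-18 4-7 5 1 71 29 0 12-7 15-15 14-25-17-9-16-17z"/><path data-summit="194 26" data-sink="193 310" d="M43 340l-8 0-2 5 0 21 5 35 40-4 19-12 7-12 3-19 4-13-10 6-16 0z"/>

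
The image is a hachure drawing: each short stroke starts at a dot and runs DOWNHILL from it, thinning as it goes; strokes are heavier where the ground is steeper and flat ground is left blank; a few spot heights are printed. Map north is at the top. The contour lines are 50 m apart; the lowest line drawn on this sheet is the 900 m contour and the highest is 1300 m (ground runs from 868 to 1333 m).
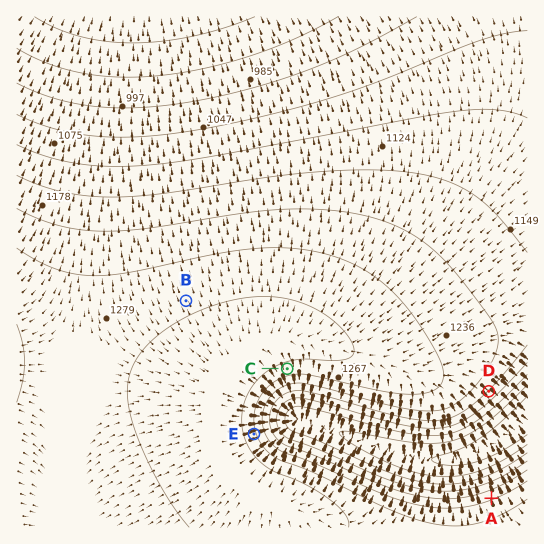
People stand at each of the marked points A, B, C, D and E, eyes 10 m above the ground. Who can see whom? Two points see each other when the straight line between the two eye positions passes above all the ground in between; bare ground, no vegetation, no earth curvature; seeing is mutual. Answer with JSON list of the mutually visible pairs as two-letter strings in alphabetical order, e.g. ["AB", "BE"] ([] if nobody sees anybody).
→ ["AC", "AD", "AE", "CE"]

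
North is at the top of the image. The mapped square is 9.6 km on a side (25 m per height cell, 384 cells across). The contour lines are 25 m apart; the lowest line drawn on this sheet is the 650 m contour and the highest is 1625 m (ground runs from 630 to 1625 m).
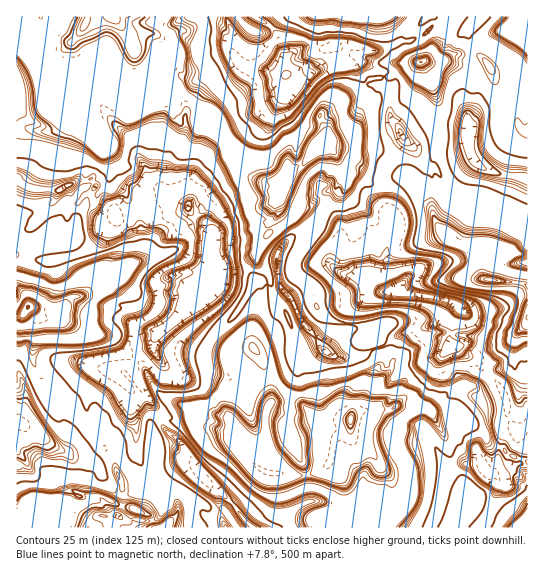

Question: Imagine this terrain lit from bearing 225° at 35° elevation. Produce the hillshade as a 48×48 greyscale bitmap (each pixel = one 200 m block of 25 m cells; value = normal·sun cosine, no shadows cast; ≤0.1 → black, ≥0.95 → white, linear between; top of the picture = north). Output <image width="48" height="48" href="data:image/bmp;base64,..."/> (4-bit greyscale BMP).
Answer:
<image width="48" height="48" href="data:image/bmp;base64,Qk32BAAAAAAAAHYAAAAoAAAAMAAAADAAAAABAAQAAAAAAIAEAAATCwAAEwsAABAAAAAAAAAAAAAAABEREQAiIiIAMzMzAERERABVVVUAZmZmAHd3dwCIiIgAmZmZAKqqqgC7u7sAzMzMAN3d3QDu7u4A////AIiYhoiZvaQleHo565qpiImIh3iIiIiaaIiIh4mruDRWaHVdy7u4eJiIiHZ4iIiIiVdmZ4h2U0d2dCTN3tqZu6mIiHZYiIhlZ2U0VEM2ZoiHIF3u/ru8zcmJmYVIiIQTemVnZVaJeIhxF+7/7LqL3ZeMuHRIiDBIqmiXd4ioeIgxfv/+qIVauYe8hHNIhSSZqIhlaJmXiIc13//riFBrqImoJWJYhli6lpZYu5mIiJdK/964hxOsqImFJlNpl3u2ZoetyZmIeJZ//MyXdSe8qJmER1SLiKpUiIndmYiGSJi+yrtzZknMmZl1aFbLaJY2iJzqmIhySHi9qagjmGjKaJd3d3q1WIRHic3JiIhBaHu5VYU4qEeVVnRURFgxaGRXmt2oiIUUiclRNoeIlUQyVUMzMlEEZ2VIzcuYhzE4iqI1ipqJhjA1VCNFMiEiVkJr3bqIcxWIiWR6y7uZlyOHVEVUNFIDVDatyaqIZIqpiEas2suZlhaHRIhmaFI0VHnNuduru7uqhjirqrqZgxeEKcqYiEI0V5vdyt3MzLqGUzh5iaeIcThirbmIhhNVepu83Mu7qIczRHl3Z4d3QGgo24d4hUZTaImrv5qqhWMleZh3ZWh2JIVdtzMzQiMSY3q6nIdGZWRpqHZndlaWWHOschMBAAADKO7sumIjRFWJl0NGiHaZiEbaYkIjAAOM7//+6zABNWiYdTRHiJmrh1y4MSFWaL3//+7cyRADZ3iIdFZ5mIvMp4yTASWZqs3d3MuGZDNXd2VmZVeZh43ttYpSNpm8y83sqadmU3iIh1U0Q2mHRZ3tpIp2equ7u83u7biIdIiJiHMjRXYzFK3ctoqXeJmZms7e24d1EYiIiEFWZkEkRa3duYiYdomIiavMhEQyN4iIiEWIdUV2SN7uuql4d4upibzJIkVWiIiIh1eJmIh2fN7tvbh2ebqHidylNoiIiGZmZ4eKmIh3q87szZZVarl3reuFeIiIh0Z4iImpeIiJqu7rzIZEfLh6vLl3iIh2VKu6qqqoeImZvu3buIZVrbdomZiIiGQ0Vsuqqpq5hpvM3c65d4hnvJdmiIiIhROLu6mZmc24aczLus2Yd4Zqq4ZViHeYckvcupmqveyWWamZrOuENWWKqFRFhlmoY43Jmaq8zLl0eZmc3cggRWaYlSVFdZuYVJypmqrMqZhnmavdypUUM0R5ozUlZ8qYVZu5mZvKmIiKqpzLqXEkFDRqglM2ermZZq2pmLy5iIiZiaqZhyFkMyVnZVNYipmqeLyZiMyoiIiIiIiIUiZiMkh2VjJoiZzaaamZiNyoiIiIiIiFNGciQmiXQwN4id7GaJmYiOyYiIiIiIiGRnMWVHiahDVonO2maIqXidqIiIiIZ5iGN2FYdnm9yGZ4rLp1Zop3m6mId4iGWJiEN0J5l3vdqZmruXQ0JXh53oiHd3d1eplzV0ScuZvdy83tuWVTRoiu7IiId2dViqlkV1bNda3uzN3cuoh2iIm8qIiIh2dHqrhDV2jXGO3ezN3cuGiIiIiIqA=="/>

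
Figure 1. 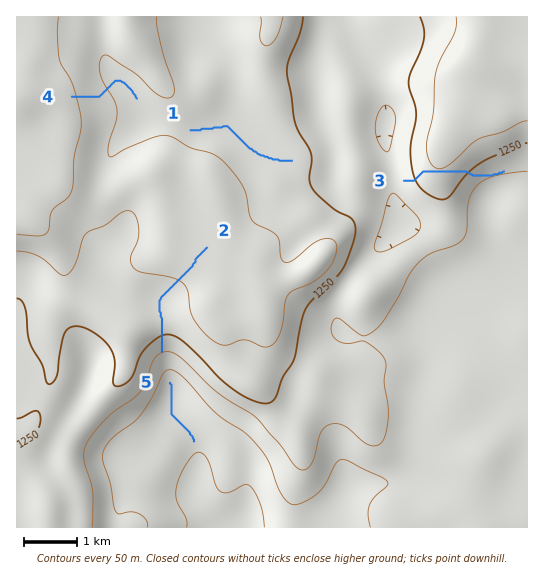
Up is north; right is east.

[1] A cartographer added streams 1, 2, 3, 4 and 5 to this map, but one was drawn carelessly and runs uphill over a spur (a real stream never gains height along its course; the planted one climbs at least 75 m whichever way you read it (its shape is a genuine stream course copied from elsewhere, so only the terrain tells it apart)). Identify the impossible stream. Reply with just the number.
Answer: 3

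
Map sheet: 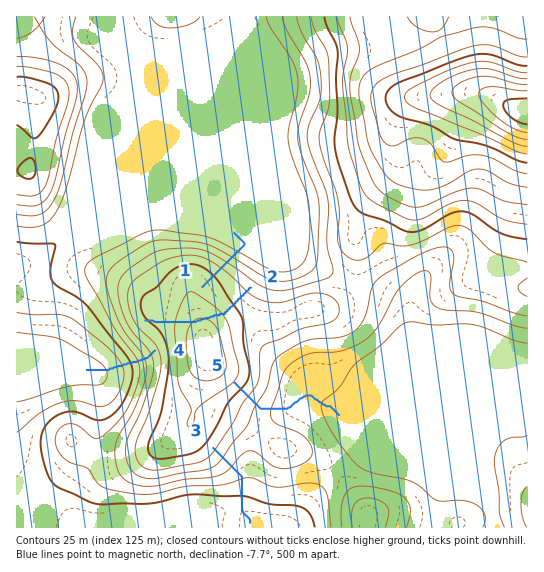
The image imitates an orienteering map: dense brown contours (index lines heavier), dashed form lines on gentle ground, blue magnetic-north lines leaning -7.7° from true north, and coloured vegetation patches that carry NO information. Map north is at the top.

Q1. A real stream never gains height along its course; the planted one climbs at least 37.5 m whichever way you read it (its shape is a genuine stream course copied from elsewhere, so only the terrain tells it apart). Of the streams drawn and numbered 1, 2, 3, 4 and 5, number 2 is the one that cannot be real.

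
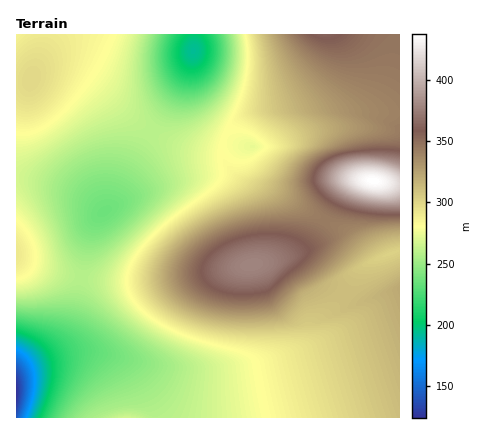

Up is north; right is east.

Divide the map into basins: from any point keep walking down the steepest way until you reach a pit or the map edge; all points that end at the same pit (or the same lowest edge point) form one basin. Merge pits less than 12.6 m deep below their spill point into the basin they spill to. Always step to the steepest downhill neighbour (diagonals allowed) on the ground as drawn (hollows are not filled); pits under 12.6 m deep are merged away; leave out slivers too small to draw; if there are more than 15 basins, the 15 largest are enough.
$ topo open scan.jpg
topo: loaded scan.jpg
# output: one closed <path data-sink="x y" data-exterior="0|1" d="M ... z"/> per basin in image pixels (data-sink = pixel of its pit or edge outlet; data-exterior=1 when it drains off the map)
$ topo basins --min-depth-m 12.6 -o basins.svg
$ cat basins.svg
<path data-sink="16 392" data-exterior="1" d="M400 34l-68 0 4 12-3 20-7 12-14 14-26 14-38 7-14 9-7 8-5 12 2 18 10 14 15 16 9 22 3 20 0 22-5 10-82 14-32 3-36 0-46-7-44-16 0 160 384 0z"/><path data-sink="104 212" data-exterior="0" d="M64 68l-20 1-8 3-6 9-14 1 0 176 40 15 50 8 36 0 32-3 82-14 5-10 0-22-4-24-8-18-20-22-6-12-3-3-34-5-30-13-24-18-40-37-14-8z"/><path data-sink="194 50" data-exterior="0" d="M332 34l-288 0-2 16-9 24 15-6 16 0 14 4 18 11 36 34 24 18 30 13 36 6 1-16 8-12 9-8 12-6 28-4 14-5 18-11 14-14 7-12 3-10-1-14z"/>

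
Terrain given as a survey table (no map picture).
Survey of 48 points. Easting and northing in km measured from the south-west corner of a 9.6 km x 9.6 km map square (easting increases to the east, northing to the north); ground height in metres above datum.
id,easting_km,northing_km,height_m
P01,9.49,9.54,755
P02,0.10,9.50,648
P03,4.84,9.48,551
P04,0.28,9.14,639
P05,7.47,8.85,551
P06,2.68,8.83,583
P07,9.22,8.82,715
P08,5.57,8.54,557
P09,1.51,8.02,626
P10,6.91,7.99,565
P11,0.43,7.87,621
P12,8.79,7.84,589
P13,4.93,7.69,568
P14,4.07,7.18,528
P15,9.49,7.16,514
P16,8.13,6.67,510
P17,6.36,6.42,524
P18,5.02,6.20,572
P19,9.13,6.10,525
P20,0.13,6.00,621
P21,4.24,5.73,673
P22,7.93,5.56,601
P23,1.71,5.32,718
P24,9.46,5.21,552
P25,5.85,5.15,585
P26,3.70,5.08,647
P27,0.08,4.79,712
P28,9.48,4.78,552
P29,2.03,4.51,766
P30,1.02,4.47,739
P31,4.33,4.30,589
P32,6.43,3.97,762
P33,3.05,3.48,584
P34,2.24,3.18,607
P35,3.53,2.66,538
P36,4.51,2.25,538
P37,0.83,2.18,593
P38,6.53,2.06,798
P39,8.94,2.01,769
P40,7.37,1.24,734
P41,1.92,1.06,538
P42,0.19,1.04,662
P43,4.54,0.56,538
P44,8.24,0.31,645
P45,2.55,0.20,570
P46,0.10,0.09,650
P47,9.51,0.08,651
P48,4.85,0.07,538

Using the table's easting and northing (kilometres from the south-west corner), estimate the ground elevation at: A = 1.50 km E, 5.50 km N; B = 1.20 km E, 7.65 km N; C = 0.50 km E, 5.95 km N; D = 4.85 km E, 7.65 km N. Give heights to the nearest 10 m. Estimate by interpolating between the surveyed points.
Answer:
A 650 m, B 630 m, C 620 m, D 570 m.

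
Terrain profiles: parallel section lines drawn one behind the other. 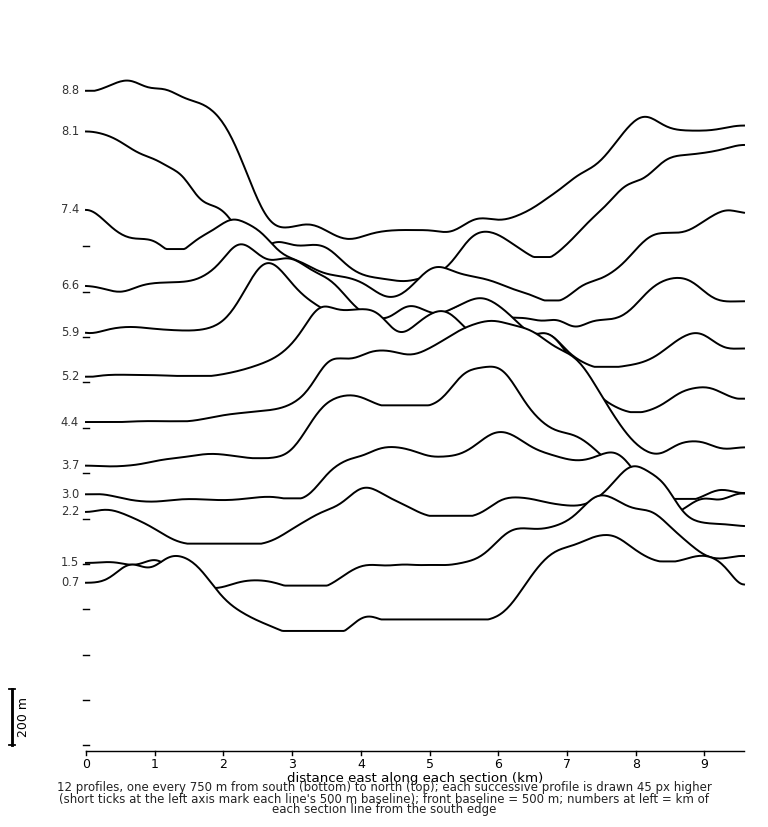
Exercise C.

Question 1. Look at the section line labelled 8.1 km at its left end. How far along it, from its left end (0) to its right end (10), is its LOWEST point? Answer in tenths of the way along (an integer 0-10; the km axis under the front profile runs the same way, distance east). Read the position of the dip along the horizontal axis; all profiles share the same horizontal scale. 5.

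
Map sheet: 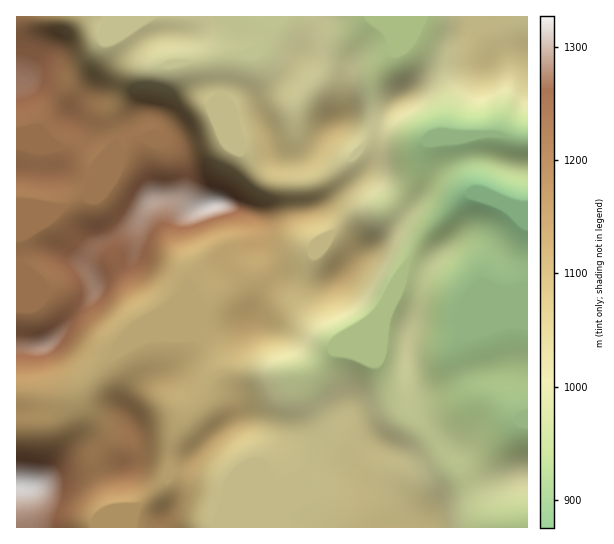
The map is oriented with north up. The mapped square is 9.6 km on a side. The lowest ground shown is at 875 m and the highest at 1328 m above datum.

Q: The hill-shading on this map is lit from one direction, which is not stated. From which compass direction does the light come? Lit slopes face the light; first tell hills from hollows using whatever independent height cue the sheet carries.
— S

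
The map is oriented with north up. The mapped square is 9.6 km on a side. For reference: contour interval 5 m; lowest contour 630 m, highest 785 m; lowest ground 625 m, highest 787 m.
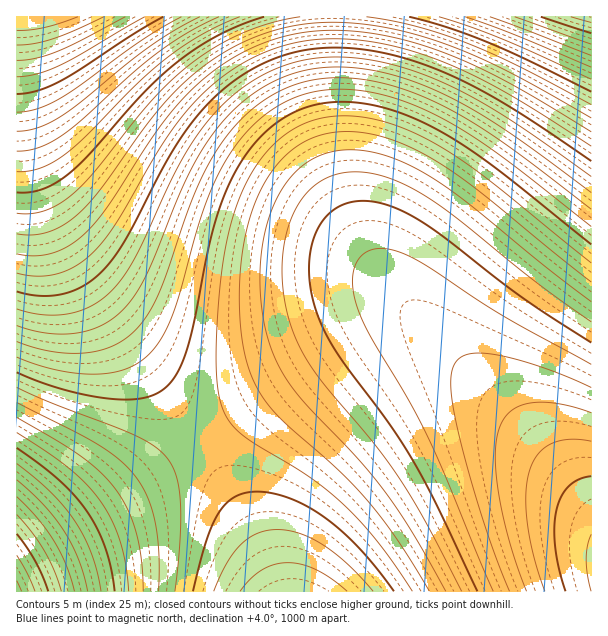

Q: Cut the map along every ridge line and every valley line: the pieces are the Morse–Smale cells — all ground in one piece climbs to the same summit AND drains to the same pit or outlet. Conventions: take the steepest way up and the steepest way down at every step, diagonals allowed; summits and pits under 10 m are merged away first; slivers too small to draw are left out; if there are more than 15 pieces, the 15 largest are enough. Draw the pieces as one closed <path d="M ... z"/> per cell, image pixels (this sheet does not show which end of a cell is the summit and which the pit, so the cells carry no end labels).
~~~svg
<path d="M332 16l-313 1 1 64 5 42 11 51 16 47 30 55 116 164 123-82 57-33 20-6 10 0 14 6 4 5 2-1-28-30-27-36-13-27-10-26-8-39-6-46z"/><path d="M591 16l-259 1 2 88 6 57 10 48 10 26 13 27 13 19 28 32 128 135 36 43 13 19z"/><path d="M408 319l-22 3-33 16-154 103 47 75 22 47 10 28 313 1 1-80-4-8-35-43-66-72-59-59z"/><path d="M18 16l-2 1 1 543 182-119-96-133-29-44-22-43-16-47-11-51-5-42z"/><path d="M198 442l-181 118-1 31 262 1-10-29-22-47-29-48z"/>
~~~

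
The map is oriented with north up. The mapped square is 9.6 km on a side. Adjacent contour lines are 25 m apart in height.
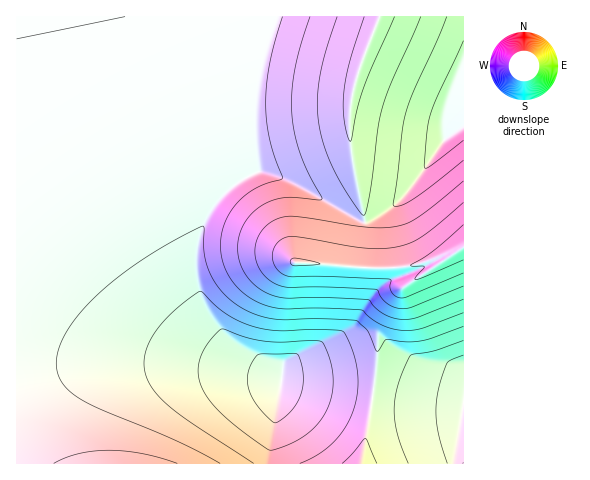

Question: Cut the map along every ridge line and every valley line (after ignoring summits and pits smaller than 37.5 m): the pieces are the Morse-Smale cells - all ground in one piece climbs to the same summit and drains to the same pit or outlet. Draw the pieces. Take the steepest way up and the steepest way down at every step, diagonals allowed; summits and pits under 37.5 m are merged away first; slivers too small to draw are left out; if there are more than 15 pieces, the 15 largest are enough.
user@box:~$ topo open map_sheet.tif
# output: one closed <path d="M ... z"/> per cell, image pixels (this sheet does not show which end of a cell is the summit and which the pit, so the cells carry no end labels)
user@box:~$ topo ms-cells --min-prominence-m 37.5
<path d="M276 16l-260 1 1 447 343 0 1-2 14-81 4-51 19-37 7-7 37-24-8-3-30 8-43 0 3-45-78-43-28-8-4-32 1-43 8-41z"/><path d="M378 16l-101 0-17 53-6 40 0 30 4 32 28 8 77 43 2-4-14-67-1-41 7-34 21-54z"/><path d="M463 16l-84 1-22 59-7 34 1 41 14 71 10-3 18-13 15-14 36-53 20-13z"/><path d="M463 247l-58 39-7 7-11 20-9 21-3 47-14 83 103-1z"/><path d="M463 127l-19 12-36 53-15 14-18 13-10 4-4 44 31 1 25-4 17-5 8 2 22-15z"/>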